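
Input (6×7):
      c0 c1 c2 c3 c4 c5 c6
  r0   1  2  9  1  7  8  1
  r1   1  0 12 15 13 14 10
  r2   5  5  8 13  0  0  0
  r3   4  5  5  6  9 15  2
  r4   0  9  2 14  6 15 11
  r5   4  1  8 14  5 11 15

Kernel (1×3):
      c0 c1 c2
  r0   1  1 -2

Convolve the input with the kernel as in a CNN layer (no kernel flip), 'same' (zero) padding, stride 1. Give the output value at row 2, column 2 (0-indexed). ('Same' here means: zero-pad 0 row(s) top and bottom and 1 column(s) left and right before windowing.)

-13

The receptive field on the zero-padded input at this output position is [5 8 13]. Elementwise product with the kernel and sum: 5·1 + 8·1 + 13·-2.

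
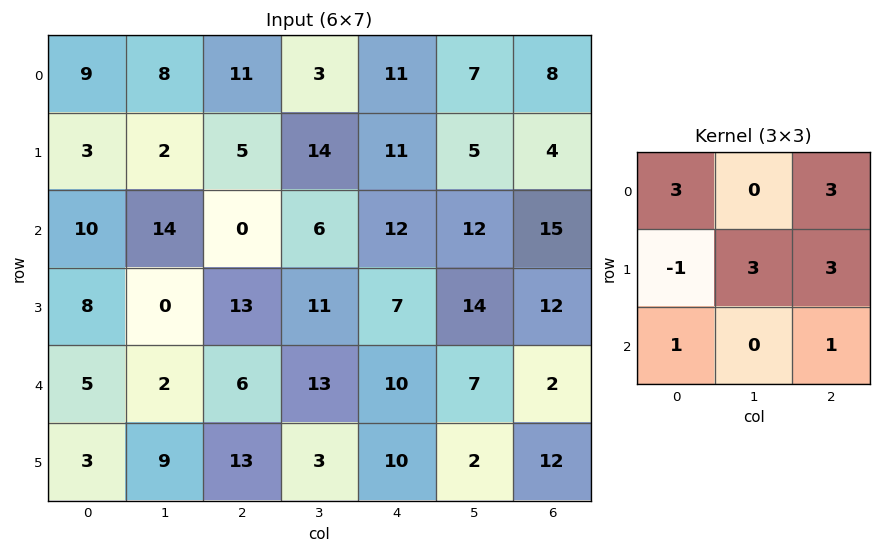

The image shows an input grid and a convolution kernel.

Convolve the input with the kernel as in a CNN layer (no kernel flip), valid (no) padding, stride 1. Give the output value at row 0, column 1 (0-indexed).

The receptive field on the input at this output position is [8 11 3 / 2 5 14 / 14 0 6]. Elementwise product with the kernel and sum: 8·3 + 3·3 + 2·-1 + 5·3 + 14·3 + 14·1 + 6·1.

108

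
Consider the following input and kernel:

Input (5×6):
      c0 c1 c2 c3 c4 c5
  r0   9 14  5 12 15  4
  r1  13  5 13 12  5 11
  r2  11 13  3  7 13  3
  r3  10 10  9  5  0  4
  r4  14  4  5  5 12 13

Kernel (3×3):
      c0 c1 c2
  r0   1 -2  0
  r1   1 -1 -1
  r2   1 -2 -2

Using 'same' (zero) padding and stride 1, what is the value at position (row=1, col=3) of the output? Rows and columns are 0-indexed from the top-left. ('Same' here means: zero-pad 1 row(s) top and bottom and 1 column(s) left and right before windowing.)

-60

The receptive field on the zero-padded input at this output position is [5 12 15 / 13 12 5 / 3 7 13]. Elementwise product with the kernel and sum: 5·1 + 12·-2 + 13·1 + 12·-1 + 5·-1 + 3·1 + 7·-2 + 13·-2.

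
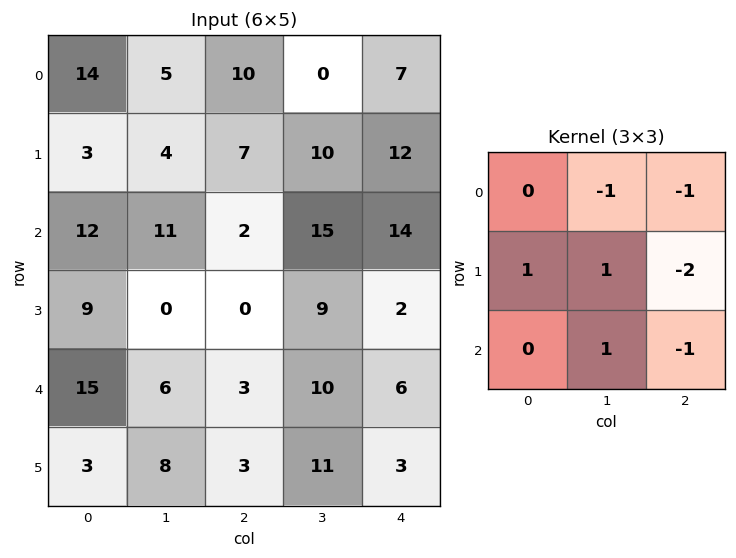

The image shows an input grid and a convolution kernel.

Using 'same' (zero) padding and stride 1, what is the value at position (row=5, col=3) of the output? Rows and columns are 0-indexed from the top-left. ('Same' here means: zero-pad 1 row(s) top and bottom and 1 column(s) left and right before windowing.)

The receptive field on the zero-padded input at this output position is [3 10 6 / 3 11 3 / 0 0 0]. Elementwise product with the kernel and sum: 10·-1 + 6·-1 + 3·1 + 11·1 + 3·-2 + 0·1 + 0·-1.

-8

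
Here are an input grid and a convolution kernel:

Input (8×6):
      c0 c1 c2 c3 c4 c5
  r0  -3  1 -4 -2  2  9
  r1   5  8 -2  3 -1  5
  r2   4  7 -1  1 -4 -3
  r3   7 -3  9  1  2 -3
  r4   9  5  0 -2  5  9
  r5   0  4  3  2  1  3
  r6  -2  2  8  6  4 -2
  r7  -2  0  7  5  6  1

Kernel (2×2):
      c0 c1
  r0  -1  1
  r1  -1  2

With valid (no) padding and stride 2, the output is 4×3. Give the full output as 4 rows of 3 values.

15 10 18
-10 -5 -7
4 -1 9
6 1 -10

Output[0,0]: The receptive field on the input at this output position is [-3 1 / 5 8]. Elementwise product with the kernel and sum: -3·-1 + 1·1 + 5·-1 + 8·2.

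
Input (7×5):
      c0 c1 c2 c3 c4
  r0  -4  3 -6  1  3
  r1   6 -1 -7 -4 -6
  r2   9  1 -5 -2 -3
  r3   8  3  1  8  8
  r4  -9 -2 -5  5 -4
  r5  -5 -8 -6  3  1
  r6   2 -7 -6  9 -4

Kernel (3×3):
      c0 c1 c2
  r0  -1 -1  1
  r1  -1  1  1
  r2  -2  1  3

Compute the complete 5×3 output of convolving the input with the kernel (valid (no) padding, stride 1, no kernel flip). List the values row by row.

Output[0,0]: The receptive field on the input at this output position is [-4 3 -6 / 6 -1 -7 / 9 1 -5]. Elementwise product with the kernel and sum: -4·-1 + 3·-1 + -6·1 + 6·-1 + -1·1 + -7·1 + 9·-2 + 1·1 + -5·3.

-51 -19 4
-35 15 35
-18 22 22
-24 25 23
-32 52 15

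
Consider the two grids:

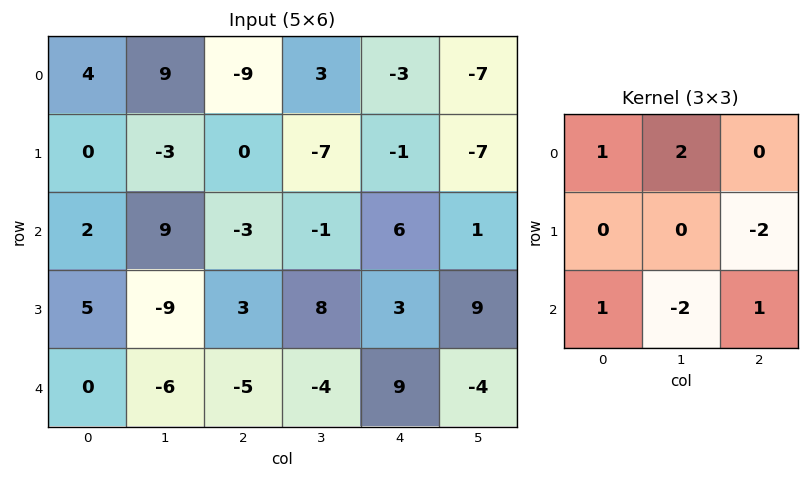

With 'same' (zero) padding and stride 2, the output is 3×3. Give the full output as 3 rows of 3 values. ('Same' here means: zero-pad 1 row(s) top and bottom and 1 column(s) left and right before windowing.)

-21 -16 2
-37 -8 0
22 5 22

Output[0,0]: The receptive field on the zero-padded input at this output position is [0 0 0 / 0 4 9 / 0 0 -3]. Elementwise product with the kernel and sum: 0·1 + 0·2 + 9·-2 + 0·1 + 0·-2 + -3·1.
Output[0,1]: The receptive field on the zero-padded input at this output position is [0 0 0 / 9 -9 3 / -3 0 -7]. Elementwise product with the kernel and sum: 0·1 + 0·2 + 3·-2 + -3·1 + 0·-2 + -7·1.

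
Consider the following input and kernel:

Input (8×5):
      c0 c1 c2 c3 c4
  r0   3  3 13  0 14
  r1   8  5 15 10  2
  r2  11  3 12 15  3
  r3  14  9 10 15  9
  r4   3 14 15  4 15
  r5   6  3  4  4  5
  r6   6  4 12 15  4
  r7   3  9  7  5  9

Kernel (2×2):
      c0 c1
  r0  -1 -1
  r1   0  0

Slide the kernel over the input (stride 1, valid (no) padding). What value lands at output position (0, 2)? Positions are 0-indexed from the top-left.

-13

The receptive field on the input at this output position is [13 0 / 15 10]. Elementwise product with the kernel and sum: 13·-1 + 0·-1.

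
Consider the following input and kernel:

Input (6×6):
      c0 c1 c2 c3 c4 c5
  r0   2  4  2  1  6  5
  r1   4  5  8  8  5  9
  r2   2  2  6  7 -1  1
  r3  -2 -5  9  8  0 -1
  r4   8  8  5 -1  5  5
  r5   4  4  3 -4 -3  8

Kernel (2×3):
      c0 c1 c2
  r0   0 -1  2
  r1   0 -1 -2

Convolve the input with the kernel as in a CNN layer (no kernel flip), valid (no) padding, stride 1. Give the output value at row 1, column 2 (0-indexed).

-3

The receptive field on the input at this output position is [8 8 5 / 6 7 -1]. Elementwise product with the kernel and sum: 8·-1 + 5·2 + 7·-1 + -1·-2.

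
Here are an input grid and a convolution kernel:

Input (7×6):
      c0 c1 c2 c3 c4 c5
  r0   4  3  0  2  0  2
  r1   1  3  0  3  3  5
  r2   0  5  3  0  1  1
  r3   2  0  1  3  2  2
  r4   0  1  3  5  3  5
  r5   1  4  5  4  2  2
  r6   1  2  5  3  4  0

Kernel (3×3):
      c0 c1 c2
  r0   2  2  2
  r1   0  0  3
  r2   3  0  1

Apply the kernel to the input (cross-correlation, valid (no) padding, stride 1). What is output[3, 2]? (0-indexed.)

The receptive field on the input at this output position is [1 3 2 / 3 5 3 / 5 4 2]. Elementwise product with the kernel and sum: 1·2 + 3·2 + 2·2 + 3·3 + 5·3 + 2·1.

38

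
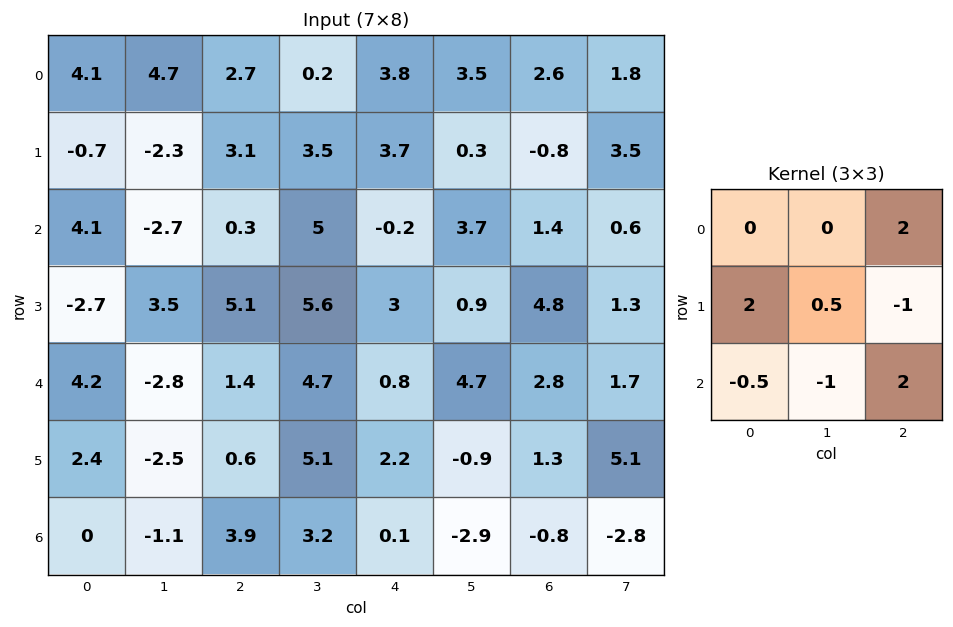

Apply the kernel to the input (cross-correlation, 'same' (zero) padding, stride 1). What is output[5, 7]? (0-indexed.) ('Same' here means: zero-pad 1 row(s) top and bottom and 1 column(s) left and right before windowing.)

The receptive field on the zero-padded input at this output position is [2.8 1.7 0 / 1.3 5.1 0 / -0.8 -2.8 0]. Elementwise product with the kernel and sum: 0·2 + 1.3·2 + 5.1·0.5 + 0·-1 + -0.8·-0.5 + -2.8·-1 + 0·2.

8.35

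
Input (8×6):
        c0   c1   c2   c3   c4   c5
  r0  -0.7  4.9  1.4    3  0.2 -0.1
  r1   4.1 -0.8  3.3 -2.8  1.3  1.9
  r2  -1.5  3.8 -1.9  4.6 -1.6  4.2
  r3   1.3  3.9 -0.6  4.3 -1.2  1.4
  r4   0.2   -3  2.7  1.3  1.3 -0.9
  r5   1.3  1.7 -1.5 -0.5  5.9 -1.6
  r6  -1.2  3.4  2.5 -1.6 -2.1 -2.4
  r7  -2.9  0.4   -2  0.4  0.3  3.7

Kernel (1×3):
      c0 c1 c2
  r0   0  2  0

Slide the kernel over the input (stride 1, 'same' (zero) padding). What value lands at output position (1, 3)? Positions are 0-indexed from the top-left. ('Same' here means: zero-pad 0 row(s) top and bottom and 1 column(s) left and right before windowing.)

The receptive field on the zero-padded input at this output position is [3.3 -2.8 1.3]. Elementwise product with the kernel and sum: -2.8·2.

-5.6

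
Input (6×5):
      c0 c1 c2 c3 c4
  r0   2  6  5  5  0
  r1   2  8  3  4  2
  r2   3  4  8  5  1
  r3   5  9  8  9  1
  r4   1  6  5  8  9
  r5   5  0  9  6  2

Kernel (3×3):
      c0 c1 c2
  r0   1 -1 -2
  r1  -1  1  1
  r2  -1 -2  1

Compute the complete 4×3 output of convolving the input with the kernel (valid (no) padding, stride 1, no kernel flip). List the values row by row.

-8 -25 -14
-18 -10 -32
-13 -14 -9
-6 -22 -10

Output[0,0]: The receptive field on the input at this output position is [2 6 5 / 2 8 3 / 3 4 8]. Elementwise product with the kernel and sum: 2·1 + 6·-1 + 5·-2 + 2·-1 + 8·1 + 3·1 + 3·-1 + 4·-2 + 8·1.
Output[0,1]: The receptive field on the input at this output position is [6 5 5 / 8 3 4 / 4 8 5]. Elementwise product with the kernel and sum: 6·1 + 5·-1 + 5·-2 + 8·-1 + 3·1 + 4·1 + 4·-1 + 8·-2 + 5·1.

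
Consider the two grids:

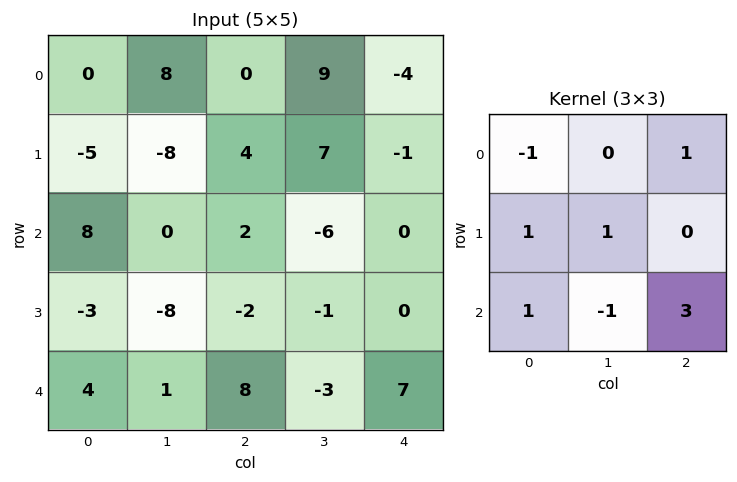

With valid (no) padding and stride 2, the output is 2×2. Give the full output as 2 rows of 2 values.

Output[0,0]: The receptive field on the input at this output position is [0 8 0 / -5 -8 4 / 8 0 2]. Elementwise product with the kernel and sum: 0·-1 + 0·1 + -5·1 + -8·1 + 8·1 + 0·-1 + 2·3.

1 15
10 27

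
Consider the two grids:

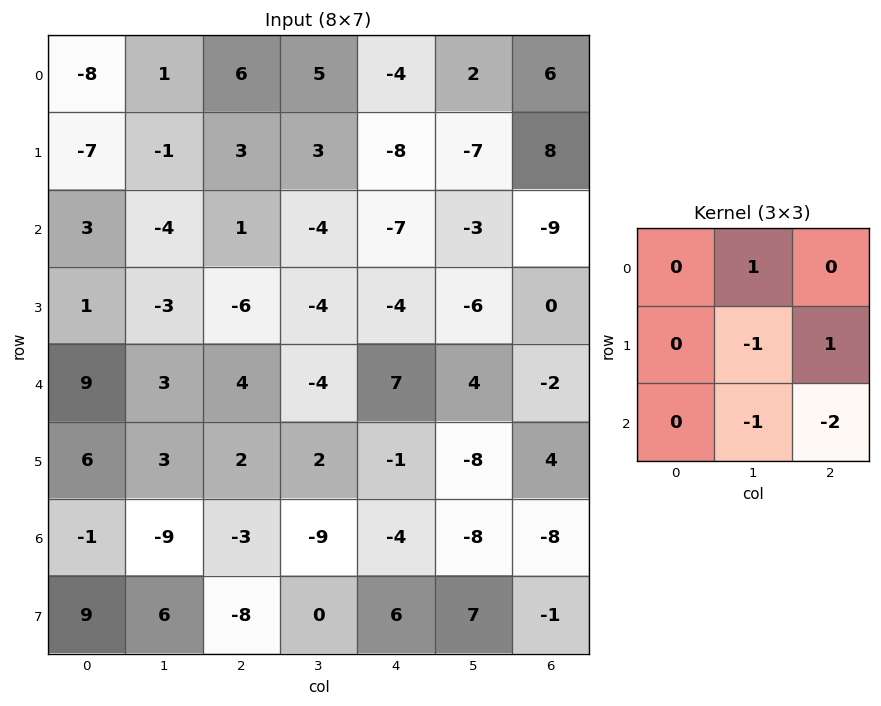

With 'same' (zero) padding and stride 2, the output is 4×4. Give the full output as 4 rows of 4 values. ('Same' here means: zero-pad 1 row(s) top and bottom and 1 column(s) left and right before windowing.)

18 -10 28 -14
-9 12 12 17
-17 -20 10 -2
-23 4 -25 13

Output[0,0]: The receptive field on the zero-padded input at this output position is [0 0 0 / 0 -8 1 / 0 -7 -1]. Elementwise product with the kernel and sum: 0·1 + -8·-1 + 1·1 + -7·-1 + -1·-2.
Output[0,1]: The receptive field on the zero-padded input at this output position is [0 0 0 / 1 6 5 / -1 3 3]. Elementwise product with the kernel and sum: 0·1 + 6·-1 + 5·1 + 3·-1 + 3·-2.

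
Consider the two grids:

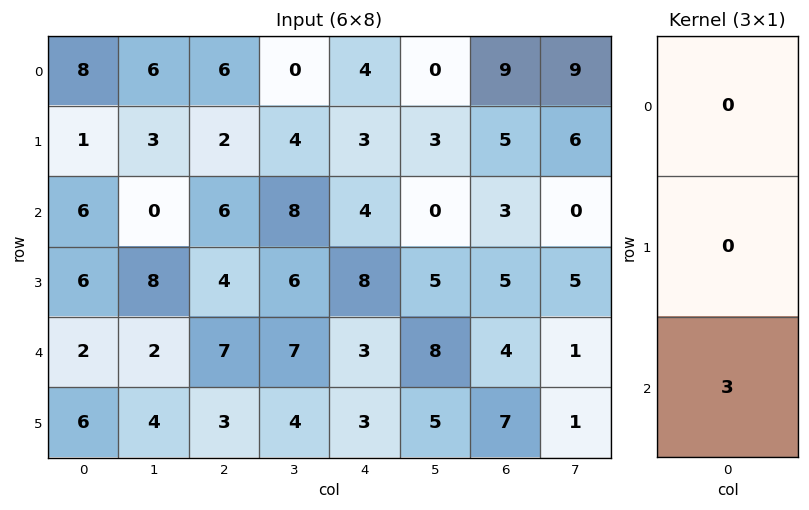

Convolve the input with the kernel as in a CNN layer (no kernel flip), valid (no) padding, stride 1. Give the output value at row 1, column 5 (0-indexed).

The receptive field on the input at this output position is [3 / 0 / 5]. Elementwise product with the kernel and sum: 5·3.

15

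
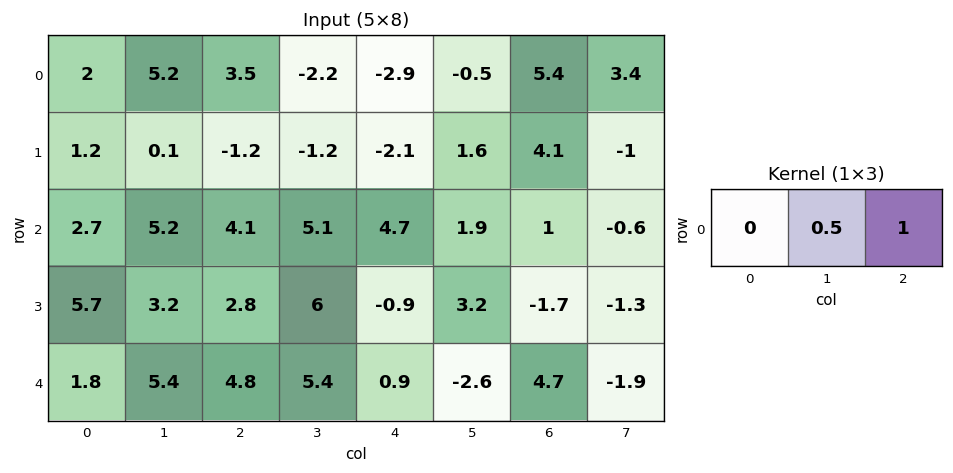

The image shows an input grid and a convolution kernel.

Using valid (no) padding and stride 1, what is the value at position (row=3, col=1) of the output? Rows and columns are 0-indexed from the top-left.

7.4

The receptive field on the input at this output position is [3.2 2.8 6]. Elementwise product with the kernel and sum: 2.8·0.5 + 6·1.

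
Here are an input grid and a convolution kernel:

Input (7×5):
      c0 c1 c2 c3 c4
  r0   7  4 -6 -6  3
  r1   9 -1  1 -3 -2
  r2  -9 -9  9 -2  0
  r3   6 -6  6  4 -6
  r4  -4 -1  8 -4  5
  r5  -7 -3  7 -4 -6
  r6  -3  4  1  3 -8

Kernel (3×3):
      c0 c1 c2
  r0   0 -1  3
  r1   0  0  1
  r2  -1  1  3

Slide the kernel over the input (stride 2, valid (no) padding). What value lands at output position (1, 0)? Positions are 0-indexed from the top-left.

69

The receptive field on the input at this output position is [-9 -9 9 / 6 -6 6 / -4 -1 8]. Elementwise product with the kernel and sum: -9·-1 + 9·3 + 6·1 + -4·-1 + -1·1 + 8·3.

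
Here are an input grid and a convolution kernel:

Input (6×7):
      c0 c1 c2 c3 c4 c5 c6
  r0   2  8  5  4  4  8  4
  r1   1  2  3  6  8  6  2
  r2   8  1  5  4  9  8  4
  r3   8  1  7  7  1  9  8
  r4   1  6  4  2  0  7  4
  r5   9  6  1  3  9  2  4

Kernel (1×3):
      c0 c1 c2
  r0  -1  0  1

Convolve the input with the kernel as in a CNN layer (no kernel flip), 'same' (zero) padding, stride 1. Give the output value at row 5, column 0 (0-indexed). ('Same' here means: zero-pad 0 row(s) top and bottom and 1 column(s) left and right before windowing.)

6

The receptive field on the zero-padded input at this output position is [0 9 6]. Elementwise product with the kernel and sum: 0·-1 + 6·1.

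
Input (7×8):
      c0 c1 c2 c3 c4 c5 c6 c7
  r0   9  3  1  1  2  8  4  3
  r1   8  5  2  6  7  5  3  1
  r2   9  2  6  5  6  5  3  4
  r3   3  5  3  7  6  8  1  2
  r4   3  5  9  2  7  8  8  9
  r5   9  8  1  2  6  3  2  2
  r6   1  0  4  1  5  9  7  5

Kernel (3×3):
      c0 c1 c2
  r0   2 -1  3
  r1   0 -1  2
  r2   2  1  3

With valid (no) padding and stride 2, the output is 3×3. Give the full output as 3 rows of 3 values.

55 50 35
73 71 56
36 71 71

Output[0,0]: The receptive field on the input at this output position is [9 3 1 / 8 5 2 / 9 2 6]. Elementwise product with the kernel and sum: 9·2 + 3·-1 + 1·3 + 5·-1 + 2·2 + 9·2 + 2·1 + 6·3.
Output[0,1]: The receptive field on the input at this output position is [1 1 2 / 2 6 7 / 6 5 6]. Elementwise product with the kernel and sum: 1·2 + 1·-1 + 2·3 + 6·-1 + 7·2 + 6·2 + 5·1 + 6·3.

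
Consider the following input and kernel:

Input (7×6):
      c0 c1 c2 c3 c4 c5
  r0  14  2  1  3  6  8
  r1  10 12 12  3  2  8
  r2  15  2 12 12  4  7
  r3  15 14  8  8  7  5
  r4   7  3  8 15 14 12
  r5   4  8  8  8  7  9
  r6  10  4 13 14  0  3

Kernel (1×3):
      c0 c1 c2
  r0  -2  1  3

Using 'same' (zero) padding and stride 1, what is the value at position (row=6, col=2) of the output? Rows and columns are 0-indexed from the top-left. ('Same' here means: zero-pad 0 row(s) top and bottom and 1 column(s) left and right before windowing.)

47

The receptive field on the zero-padded input at this output position is [4 13 14]. Elementwise product with the kernel and sum: 4·-2 + 13·1 + 14·3.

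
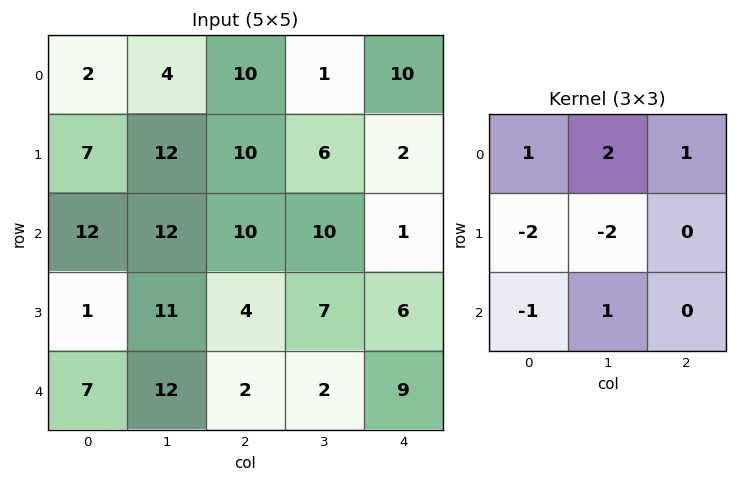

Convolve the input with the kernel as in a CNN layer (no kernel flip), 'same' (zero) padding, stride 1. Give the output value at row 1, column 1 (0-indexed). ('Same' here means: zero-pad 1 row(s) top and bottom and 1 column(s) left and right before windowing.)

-18

The receptive field on the zero-padded input at this output position is [2 4 10 / 7 12 10 / 12 12 10]. Elementwise product with the kernel and sum: 2·1 + 4·2 + 10·1 + 7·-2 + 12·-2 + 12·-1 + 12·1.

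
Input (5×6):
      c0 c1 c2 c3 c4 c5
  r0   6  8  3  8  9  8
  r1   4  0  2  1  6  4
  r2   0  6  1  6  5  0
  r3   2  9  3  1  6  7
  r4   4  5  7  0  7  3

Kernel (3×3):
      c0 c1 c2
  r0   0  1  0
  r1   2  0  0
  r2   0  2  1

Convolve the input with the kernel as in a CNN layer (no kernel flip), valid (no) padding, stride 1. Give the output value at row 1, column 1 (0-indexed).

21

The receptive field on the input at this output position is [0 2 1 / 6 1 6 / 9 3 1]. Elementwise product with the kernel and sum: 2·1 + 6·2 + 3·2 + 1·1.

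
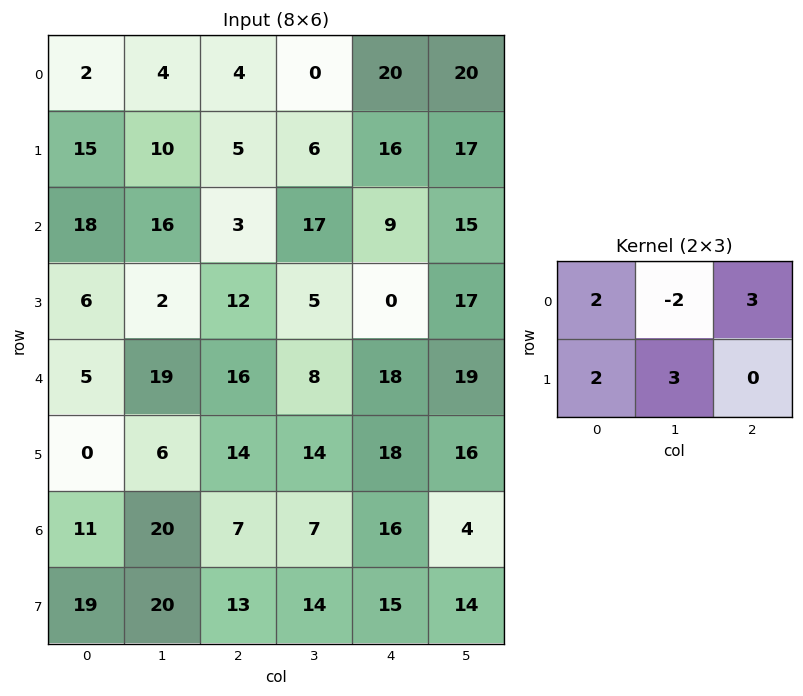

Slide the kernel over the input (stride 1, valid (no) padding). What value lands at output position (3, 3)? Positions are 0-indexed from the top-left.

131

The receptive field on the input at this output position is [5 0 17 / 8 18 19]. Elementwise product with the kernel and sum: 5·2 + 0·-2 + 17·3 + 8·2 + 18·3.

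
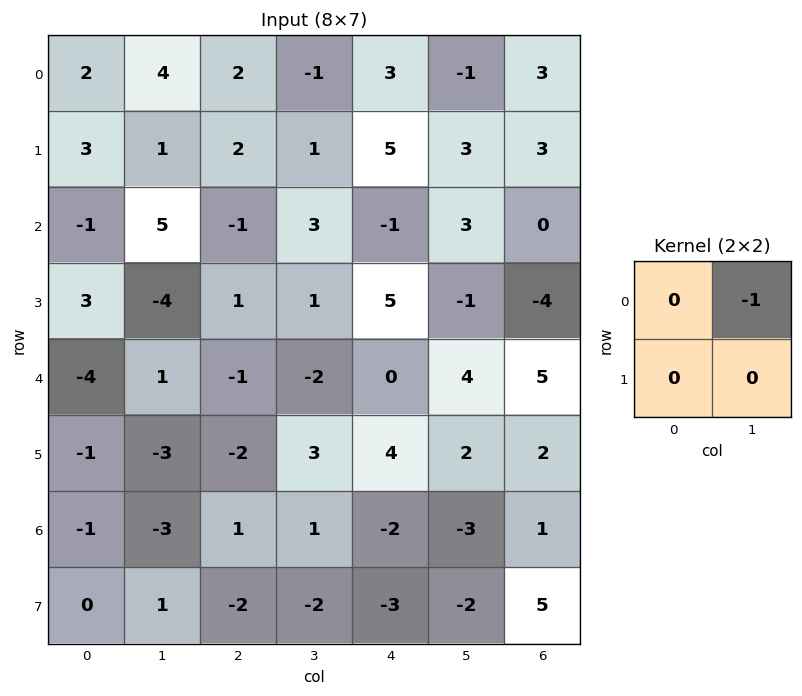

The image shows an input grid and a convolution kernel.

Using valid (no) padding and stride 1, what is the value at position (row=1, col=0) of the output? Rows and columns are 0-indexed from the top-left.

-1

The receptive field on the input at this output position is [3 1 / -1 5]. Elementwise product with the kernel and sum: 1·-1.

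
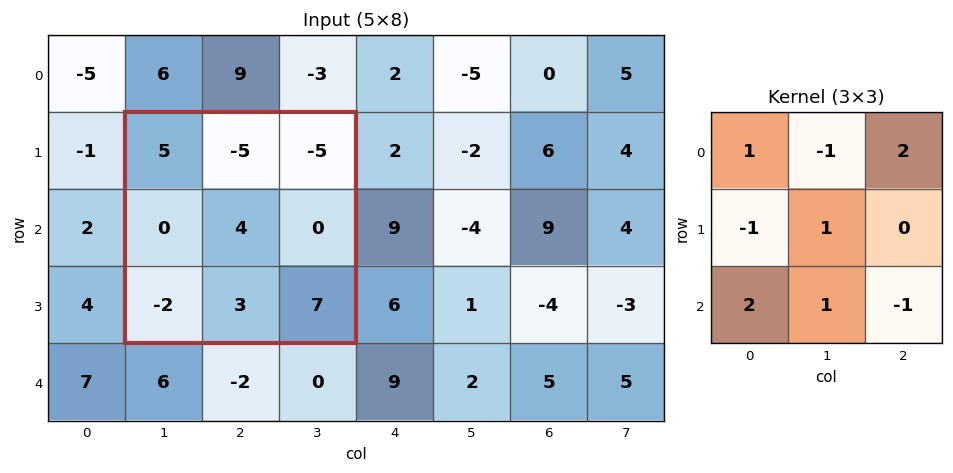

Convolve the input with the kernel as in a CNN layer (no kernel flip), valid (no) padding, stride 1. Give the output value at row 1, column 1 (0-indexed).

-4

The receptive field on the input at this output position is [5 -5 -5 / 0 4 0 / -2 3 7]. Elementwise product with the kernel and sum: 5·1 + -5·-1 + -5·2 + 0·-1 + 4·1 + -2·2 + 3·1 + 7·-1.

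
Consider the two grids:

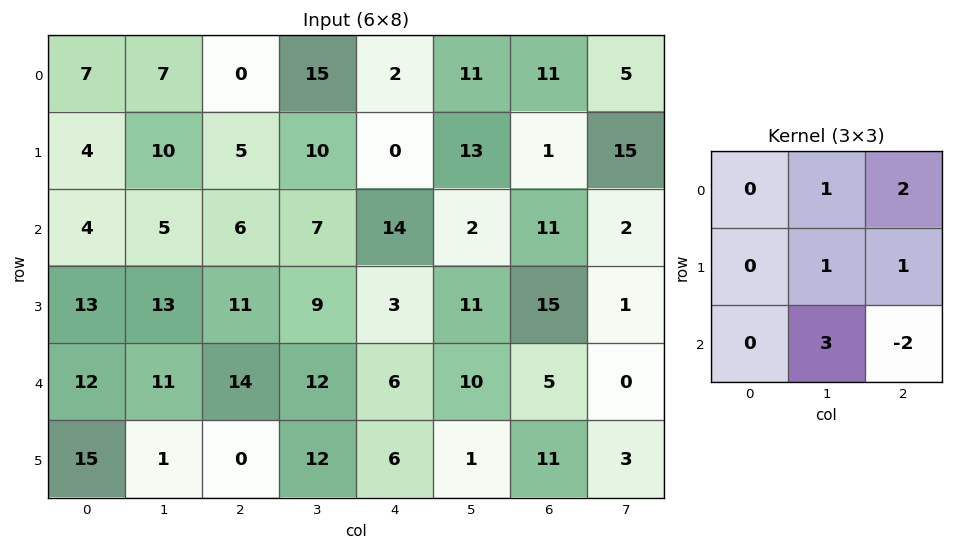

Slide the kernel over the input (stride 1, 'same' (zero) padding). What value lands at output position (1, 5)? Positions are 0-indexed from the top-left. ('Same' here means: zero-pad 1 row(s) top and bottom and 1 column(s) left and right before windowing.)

31

The receptive field on the zero-padded input at this output position is [2 11 11 / 0 13 1 / 14 2 11]. Elementwise product with the kernel and sum: 11·1 + 11·2 + 13·1 + 1·1 + 2·3 + 11·-2.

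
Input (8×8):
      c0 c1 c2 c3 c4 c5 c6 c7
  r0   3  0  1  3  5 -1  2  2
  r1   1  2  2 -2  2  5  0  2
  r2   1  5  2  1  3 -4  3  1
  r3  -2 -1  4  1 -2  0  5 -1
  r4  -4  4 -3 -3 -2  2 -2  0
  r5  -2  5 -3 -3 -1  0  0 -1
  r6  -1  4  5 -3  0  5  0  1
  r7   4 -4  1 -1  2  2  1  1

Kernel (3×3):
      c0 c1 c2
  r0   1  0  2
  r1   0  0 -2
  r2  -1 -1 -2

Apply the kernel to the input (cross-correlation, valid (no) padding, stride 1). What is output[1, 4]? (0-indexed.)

-12

The receptive field on the input at this output position is [2 5 0 / 3 -4 3 / -2 0 5]. Elementwise product with the kernel and sum: 2·1 + 0·2 + 3·-2 + -2·-1 + 0·-1 + 5·-2.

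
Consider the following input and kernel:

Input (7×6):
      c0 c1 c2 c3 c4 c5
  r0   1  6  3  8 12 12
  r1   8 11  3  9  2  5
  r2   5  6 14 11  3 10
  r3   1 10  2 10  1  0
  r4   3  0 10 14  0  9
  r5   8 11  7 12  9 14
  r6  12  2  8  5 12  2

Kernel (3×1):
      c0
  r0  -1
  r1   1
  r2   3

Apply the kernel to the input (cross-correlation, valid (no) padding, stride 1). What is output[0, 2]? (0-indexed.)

The receptive field on the input at this output position is [3 / 3 / 14]. Elementwise product with the kernel and sum: 3·-1 + 3·1 + 14·3.

42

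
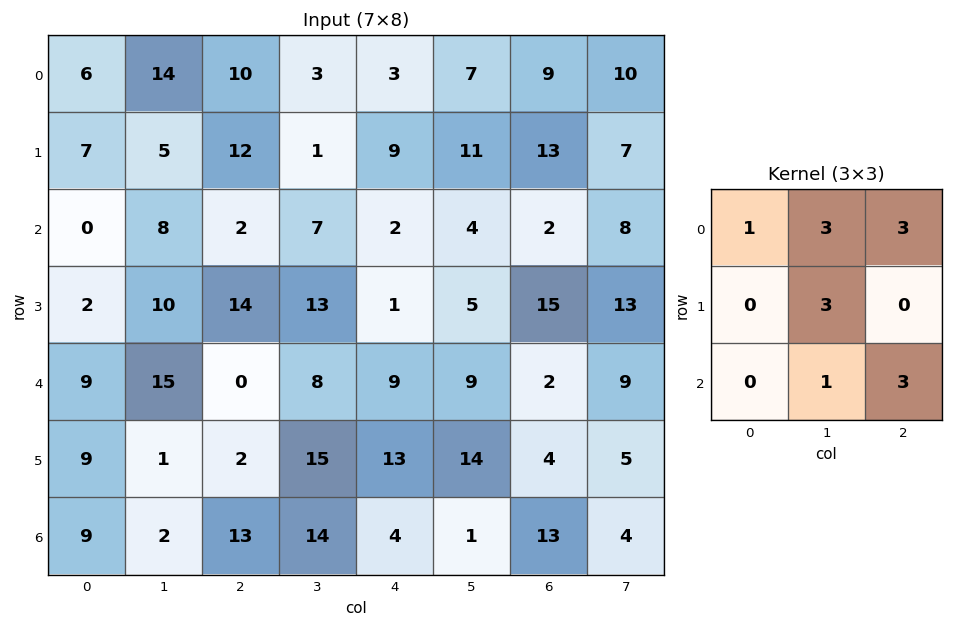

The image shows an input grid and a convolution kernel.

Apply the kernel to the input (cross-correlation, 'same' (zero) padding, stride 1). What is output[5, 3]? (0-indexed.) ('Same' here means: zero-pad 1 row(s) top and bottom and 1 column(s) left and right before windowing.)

The receptive field on the zero-padded input at this output position is [0 8 9 / 2 15 13 / 13 14 4]. Elementwise product with the kernel and sum: 0·1 + 8·3 + 9·3 + 15·3 + 14·1 + 4·3.

122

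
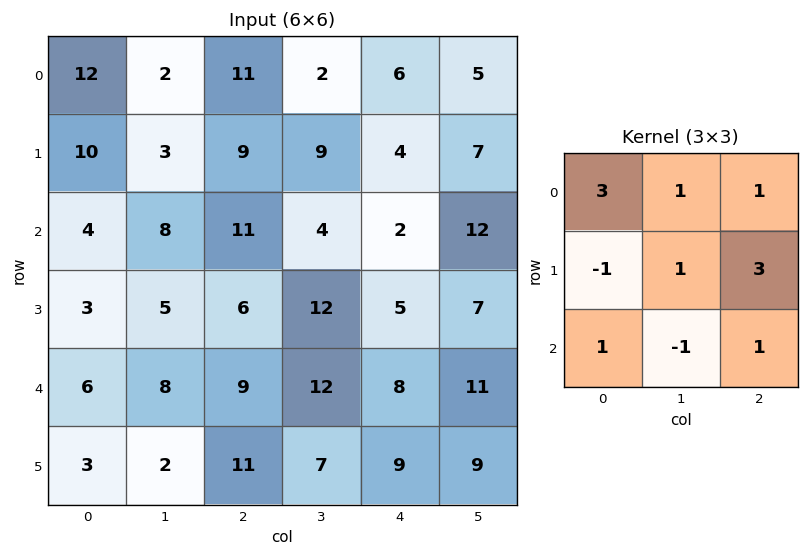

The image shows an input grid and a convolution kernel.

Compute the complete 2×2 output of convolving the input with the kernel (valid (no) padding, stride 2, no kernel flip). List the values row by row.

76 62
58 65

Output[0,0]: The receptive field on the input at this output position is [12 2 11 / 10 3 9 / 4 8 11]. Elementwise product with the kernel and sum: 12·3 + 2·1 + 11·1 + 10·-1 + 3·1 + 9·3 + 4·1 + 8·-1 + 11·1.
Output[0,1]: The receptive field on the input at this output position is [11 2 6 / 9 9 4 / 11 4 2]. Elementwise product with the kernel and sum: 11·3 + 2·1 + 6·1 + 9·-1 + 9·1 + 4·3 + 11·1 + 4·-1 + 2·1.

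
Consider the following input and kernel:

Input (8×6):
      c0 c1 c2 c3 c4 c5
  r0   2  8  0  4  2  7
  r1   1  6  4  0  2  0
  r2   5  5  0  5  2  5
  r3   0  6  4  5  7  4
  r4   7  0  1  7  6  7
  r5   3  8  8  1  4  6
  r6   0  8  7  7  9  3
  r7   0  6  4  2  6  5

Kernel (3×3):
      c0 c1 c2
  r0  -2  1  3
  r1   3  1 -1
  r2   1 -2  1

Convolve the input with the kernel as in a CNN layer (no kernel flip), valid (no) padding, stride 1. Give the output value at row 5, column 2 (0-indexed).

22

The receptive field on the input at this output position is [8 1 4 / 7 7 9 / 4 2 6]. Elementwise product with the kernel and sum: 8·-2 + 1·1 + 4·3 + 7·3 + 7·1 + 9·-1 + 4·1 + 2·-2 + 6·1.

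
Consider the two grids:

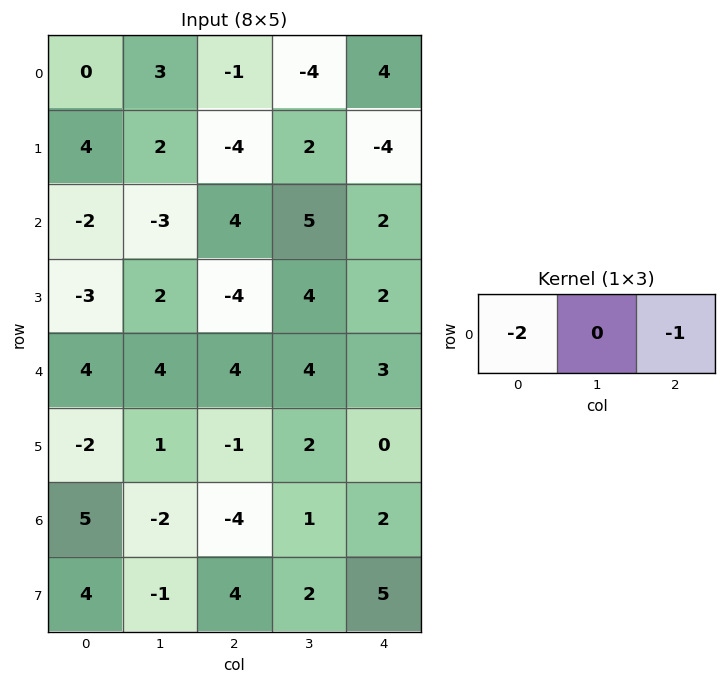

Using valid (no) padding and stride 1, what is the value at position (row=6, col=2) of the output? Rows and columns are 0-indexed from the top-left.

The receptive field on the input at this output position is [-4 1 2]. Elementwise product with the kernel and sum: -4·-2 + 2·-1.

6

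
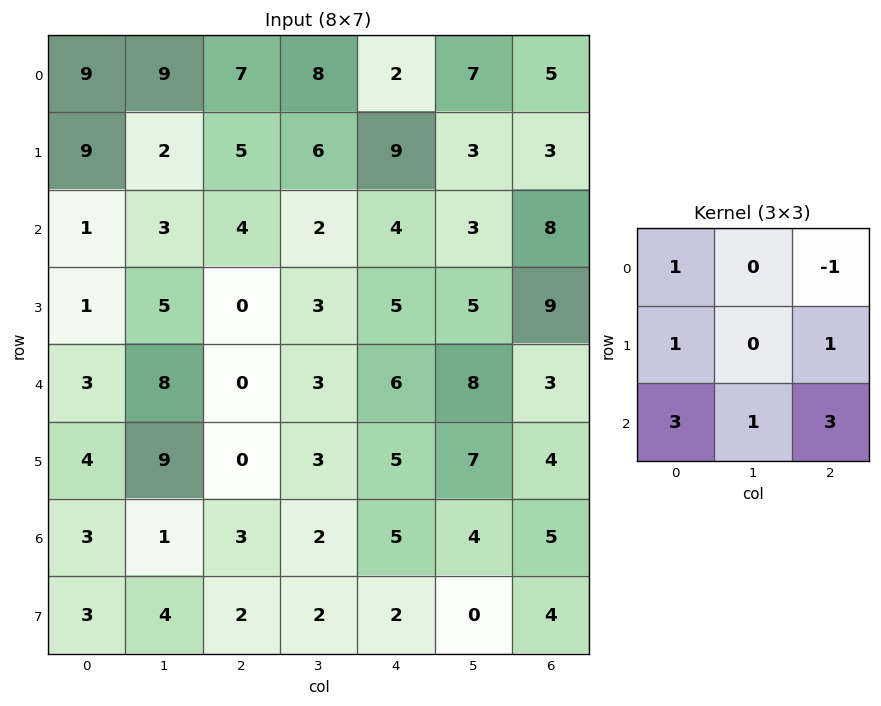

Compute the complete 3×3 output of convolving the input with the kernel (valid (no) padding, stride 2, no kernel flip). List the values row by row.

Output[0,0]: The receptive field on the input at this output position is [9 9 7 / 9 2 5 / 1 3 4]. Elementwise product with the kernel and sum: 9·1 + 7·-1 + 9·1 + 5·1 + 1·3 + 3·1 + 4·3.
Output[0,1]: The receptive field on the input at this output position is [7 8 2 / 5 6 9 / 4 2 4]. Elementwise product with the kernel and sum: 7·1 + 2·-1 + 5·1 + 9·1 + 4·3 + 2·1 + 4·3.

34 45 48
15 26 45
26 25 46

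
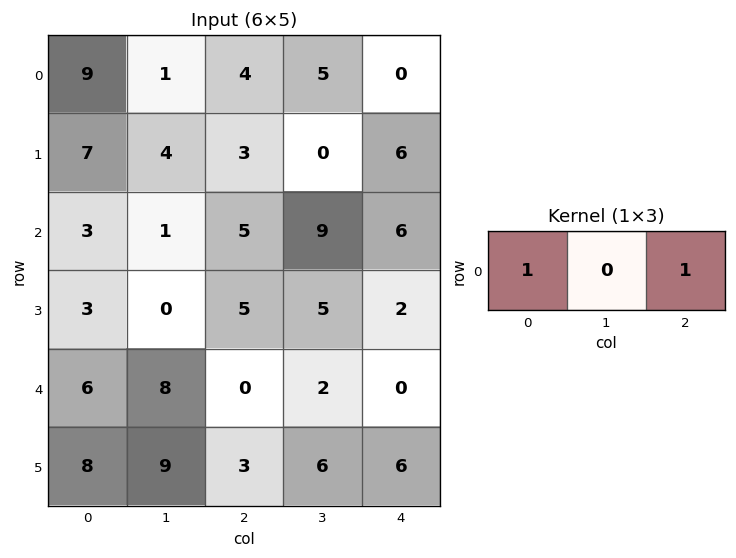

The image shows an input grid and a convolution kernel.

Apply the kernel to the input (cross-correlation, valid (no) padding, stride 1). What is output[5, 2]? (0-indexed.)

9

The receptive field on the input at this output position is [3 6 6]. Elementwise product with the kernel and sum: 3·1 + 6·1.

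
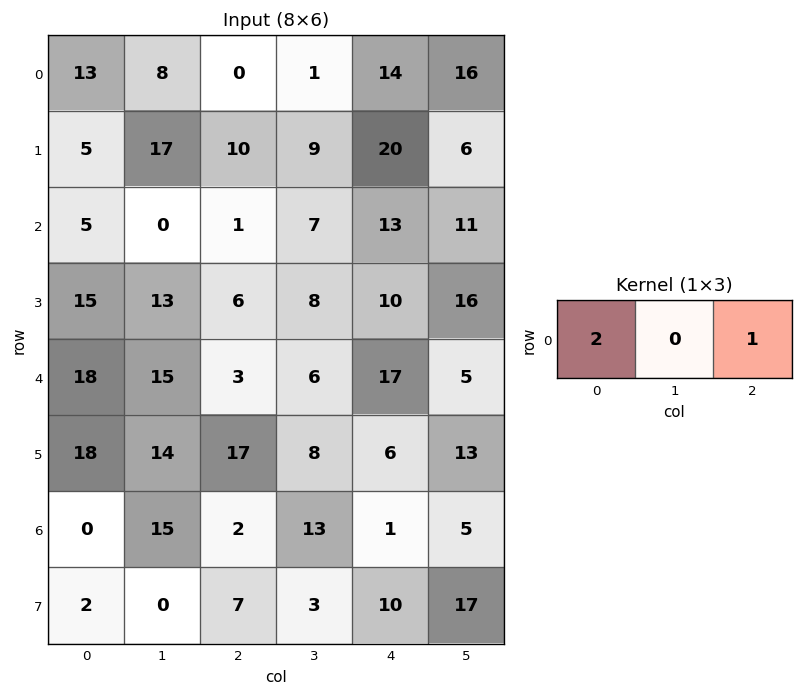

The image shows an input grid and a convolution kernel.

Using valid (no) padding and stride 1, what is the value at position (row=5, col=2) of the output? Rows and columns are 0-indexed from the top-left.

The receptive field on the input at this output position is [17 8 6]. Elementwise product with the kernel and sum: 17·2 + 6·1.

40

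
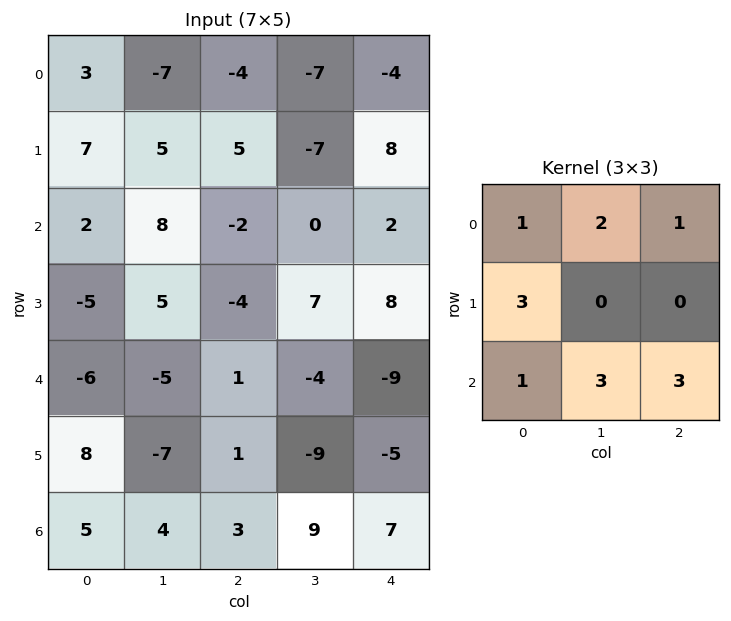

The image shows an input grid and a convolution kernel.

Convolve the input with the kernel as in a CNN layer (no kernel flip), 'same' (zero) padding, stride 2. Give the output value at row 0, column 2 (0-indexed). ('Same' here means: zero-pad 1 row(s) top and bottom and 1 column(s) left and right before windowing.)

The receptive field on the zero-padded input at this output position is [0 0 0 / -7 -4 0 / -7 8 0]. Elementwise product with the kernel and sum: 0·1 + 0·2 + 0·1 + -7·3 + -7·1 + 8·3 + 0·3.

-4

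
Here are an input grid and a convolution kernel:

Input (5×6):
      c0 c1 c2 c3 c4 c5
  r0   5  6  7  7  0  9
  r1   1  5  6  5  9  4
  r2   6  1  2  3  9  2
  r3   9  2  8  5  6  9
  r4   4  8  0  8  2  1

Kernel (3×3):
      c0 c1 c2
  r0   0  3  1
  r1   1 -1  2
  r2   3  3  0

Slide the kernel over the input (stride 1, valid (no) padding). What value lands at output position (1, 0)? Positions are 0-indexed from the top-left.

The receptive field on the input at this output position is [1 5 6 / 6 1 2 / 9 2 8]. Elementwise product with the kernel and sum: 5·3 + 6·1 + 6·1 + 1·-1 + 2·2 + 9·3 + 2·3.

63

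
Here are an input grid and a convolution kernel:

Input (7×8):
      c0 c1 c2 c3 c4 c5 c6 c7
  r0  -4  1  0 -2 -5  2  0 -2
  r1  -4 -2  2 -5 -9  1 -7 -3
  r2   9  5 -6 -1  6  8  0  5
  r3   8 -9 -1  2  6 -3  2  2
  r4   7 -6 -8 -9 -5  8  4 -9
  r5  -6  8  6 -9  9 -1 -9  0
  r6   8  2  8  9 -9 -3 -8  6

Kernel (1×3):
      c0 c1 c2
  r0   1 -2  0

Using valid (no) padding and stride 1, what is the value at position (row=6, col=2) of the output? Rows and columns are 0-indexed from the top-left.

The receptive field on the input at this output position is [8 9 -9]. Elementwise product with the kernel and sum: 8·1 + 9·-2.

-10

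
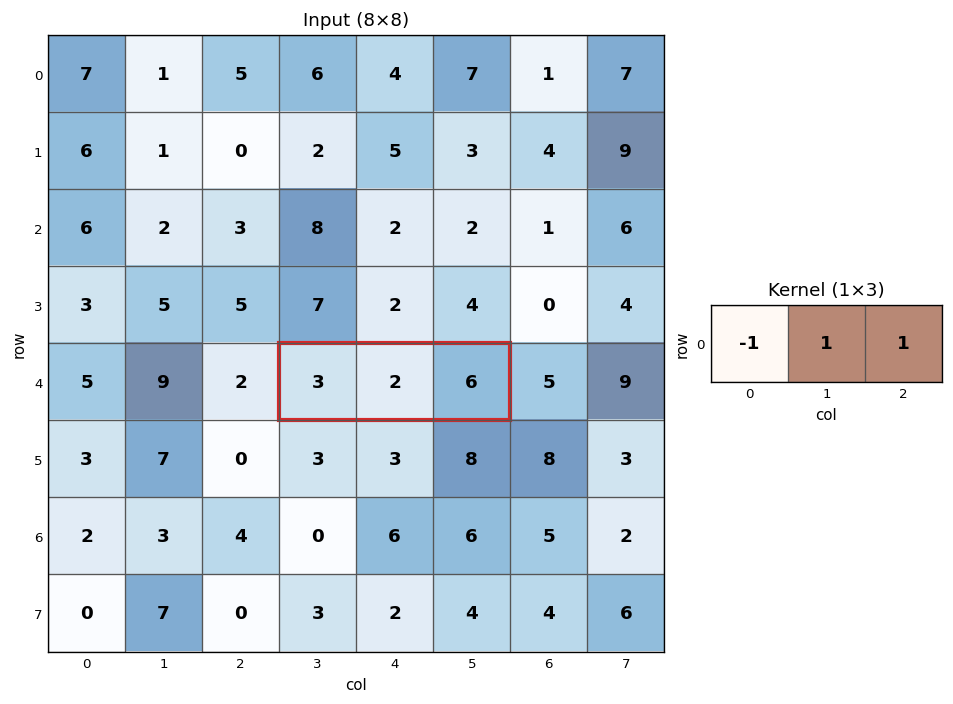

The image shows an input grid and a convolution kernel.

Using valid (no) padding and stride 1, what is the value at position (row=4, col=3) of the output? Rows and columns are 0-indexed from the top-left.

The receptive field on the input at this output position is [3 2 6]. Elementwise product with the kernel and sum: 3·-1 + 2·1 + 6·1.

5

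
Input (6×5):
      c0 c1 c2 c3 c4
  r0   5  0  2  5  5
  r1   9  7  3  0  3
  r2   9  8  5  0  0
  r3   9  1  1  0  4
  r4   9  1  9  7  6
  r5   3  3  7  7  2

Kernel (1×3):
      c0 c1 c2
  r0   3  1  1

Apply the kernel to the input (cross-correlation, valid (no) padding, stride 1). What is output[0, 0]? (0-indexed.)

17

The receptive field on the input at this output position is [5 0 2]. Elementwise product with the kernel and sum: 5·3 + 0·1 + 2·1.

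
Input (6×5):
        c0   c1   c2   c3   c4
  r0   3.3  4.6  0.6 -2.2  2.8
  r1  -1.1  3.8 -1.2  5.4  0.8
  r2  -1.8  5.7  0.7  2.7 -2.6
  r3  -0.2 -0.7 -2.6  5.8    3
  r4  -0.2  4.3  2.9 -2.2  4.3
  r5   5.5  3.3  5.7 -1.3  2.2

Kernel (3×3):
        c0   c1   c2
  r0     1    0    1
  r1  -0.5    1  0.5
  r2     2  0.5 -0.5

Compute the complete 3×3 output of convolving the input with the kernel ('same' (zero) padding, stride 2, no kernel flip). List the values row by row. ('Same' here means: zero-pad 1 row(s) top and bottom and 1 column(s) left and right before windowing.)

3.15 1.5 15.1
5.1 2.8 14.55
2.35 14.85 9.7

Output[0,0]: The receptive field on the zero-padded input at this output position is [0 0 0 / 0 3.3 4.6 / 0 -1.1 3.8]. Elementwise product with the kernel and sum: 0·1 + 0·1 + 0·-0.5 + 3.3·1 + 4.6·0.5 + 0·2 + -1.1·0.5 + 3.8·-0.5.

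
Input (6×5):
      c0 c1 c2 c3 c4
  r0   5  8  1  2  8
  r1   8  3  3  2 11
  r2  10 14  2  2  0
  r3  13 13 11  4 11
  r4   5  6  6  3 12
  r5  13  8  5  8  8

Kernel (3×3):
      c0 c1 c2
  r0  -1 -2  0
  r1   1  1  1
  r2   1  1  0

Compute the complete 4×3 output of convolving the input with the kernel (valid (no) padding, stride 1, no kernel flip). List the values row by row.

17 14 15
38 33 12
10 22 29
-1 -7 15

Output[0,0]: The receptive field on the input at this output position is [5 8 1 / 8 3 3 / 10 14 2]. Elementwise product with the kernel and sum: 5·-1 + 8·-2 + 8·1 + 3·1 + 3·1 + 10·1 + 14·1.
Output[0,1]: The receptive field on the input at this output position is [8 1 2 / 3 3 2 / 14 2 2]. Elementwise product with the kernel and sum: 8·-1 + 1·-2 + 3·1 + 3·1 + 2·1 + 14·1 + 2·1.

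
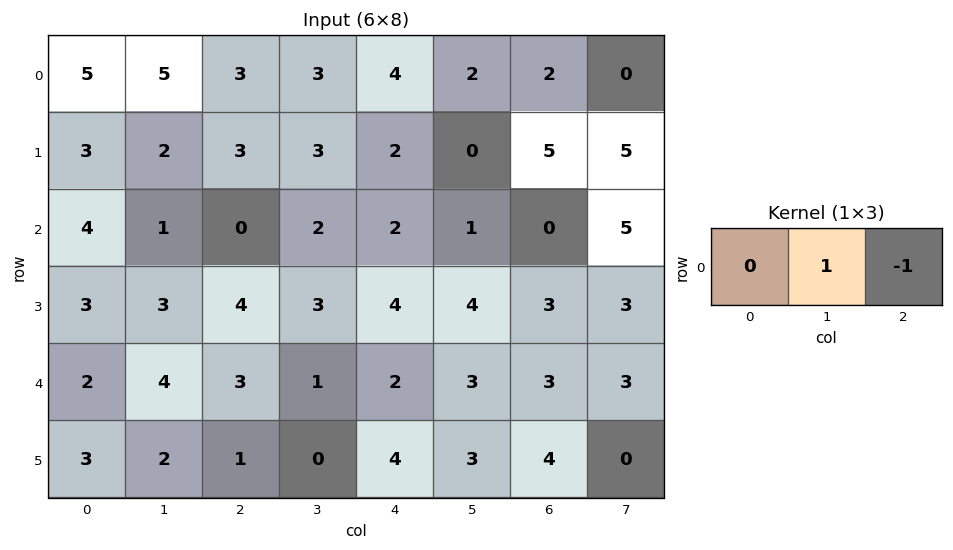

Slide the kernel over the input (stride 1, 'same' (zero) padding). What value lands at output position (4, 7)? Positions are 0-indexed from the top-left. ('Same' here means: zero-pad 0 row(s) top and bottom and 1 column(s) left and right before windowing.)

The receptive field on the zero-padded input at this output position is [3 3 0]. Elementwise product with the kernel and sum: 3·1 + 0·-1.

3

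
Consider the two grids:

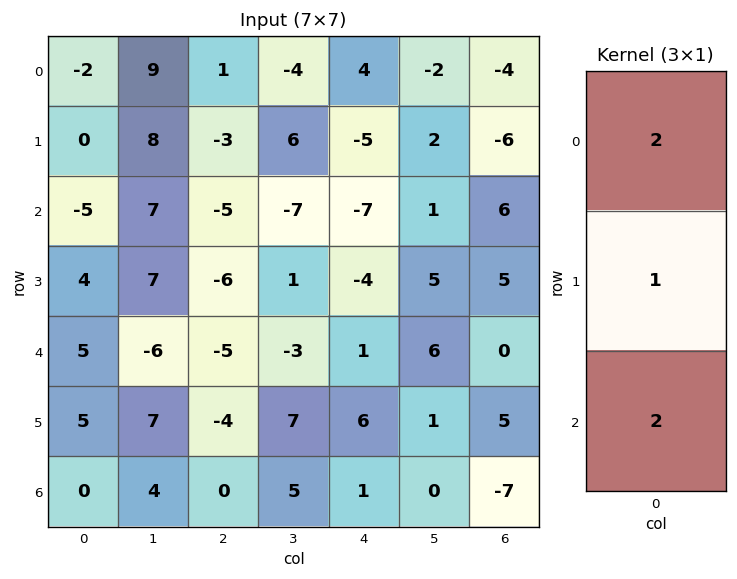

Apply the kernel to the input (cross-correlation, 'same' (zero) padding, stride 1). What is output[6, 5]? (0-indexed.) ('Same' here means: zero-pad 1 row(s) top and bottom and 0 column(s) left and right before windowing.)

The receptive field on the zero-padded input at this output position is [1 / 0 / 0]. Elementwise product with the kernel and sum: 1·2 + 0·1 + 0·2.

2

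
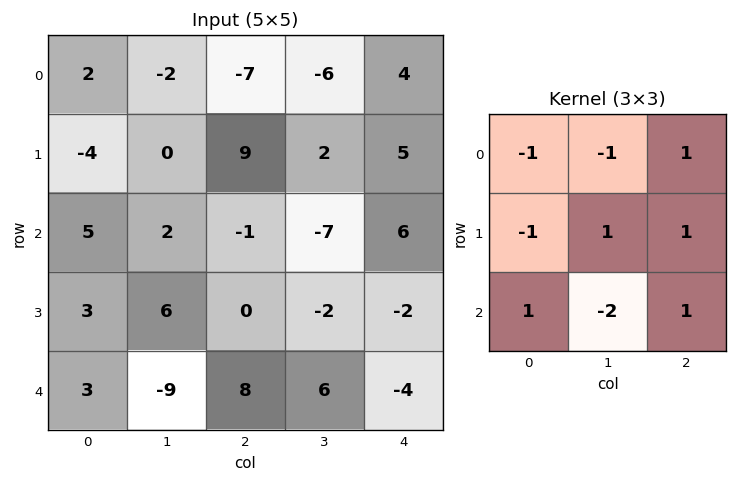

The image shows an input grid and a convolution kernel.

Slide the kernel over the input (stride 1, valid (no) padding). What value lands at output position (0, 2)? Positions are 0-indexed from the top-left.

The receptive field on the input at this output position is [-7 -6 4 / 9 2 5 / -1 -7 6]. Elementwise product with the kernel and sum: -7·-1 + -6·-1 + 4·1 + 9·-1 + 2·1 + 5·1 + -1·1 + -7·-2 + 6·1.

34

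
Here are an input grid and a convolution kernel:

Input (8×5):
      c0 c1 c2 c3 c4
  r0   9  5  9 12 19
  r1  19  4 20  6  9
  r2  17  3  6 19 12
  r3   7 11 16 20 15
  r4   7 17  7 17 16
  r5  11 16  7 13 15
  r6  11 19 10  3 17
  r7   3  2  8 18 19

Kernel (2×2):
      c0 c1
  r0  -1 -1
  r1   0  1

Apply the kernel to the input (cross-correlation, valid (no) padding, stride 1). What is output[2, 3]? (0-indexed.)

-16

The receptive field on the input at this output position is [19 12 / 20 15]. Elementwise product with the kernel and sum: 19·-1 + 12·-1 + 15·1.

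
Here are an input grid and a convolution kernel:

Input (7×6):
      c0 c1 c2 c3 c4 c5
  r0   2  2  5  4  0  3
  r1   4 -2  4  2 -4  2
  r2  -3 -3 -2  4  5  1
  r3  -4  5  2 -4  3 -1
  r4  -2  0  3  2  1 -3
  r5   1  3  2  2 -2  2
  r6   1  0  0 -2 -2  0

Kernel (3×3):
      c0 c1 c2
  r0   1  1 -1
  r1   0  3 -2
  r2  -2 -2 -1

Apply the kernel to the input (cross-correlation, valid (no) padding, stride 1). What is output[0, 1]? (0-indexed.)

The receptive field on the input at this output position is [2 5 4 / -2 4 2 / -3 -2 4]. Elementwise product with the kernel and sum: 2·1 + 5·1 + 4·-1 + 4·3 + 2·-2 + -3·-2 + -2·-2 + 4·-1.

17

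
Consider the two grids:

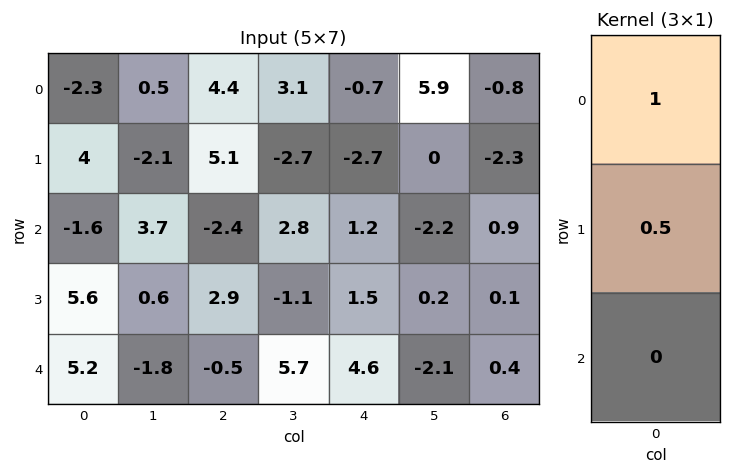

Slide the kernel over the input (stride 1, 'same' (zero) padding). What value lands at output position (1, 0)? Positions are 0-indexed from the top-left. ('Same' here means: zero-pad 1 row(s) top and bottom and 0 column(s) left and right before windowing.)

-0.3

The receptive field on the zero-padded input at this output position is [-2.3 / 4 / -1.6]. Elementwise product with the kernel and sum: -2.3·1 + 4·0.5.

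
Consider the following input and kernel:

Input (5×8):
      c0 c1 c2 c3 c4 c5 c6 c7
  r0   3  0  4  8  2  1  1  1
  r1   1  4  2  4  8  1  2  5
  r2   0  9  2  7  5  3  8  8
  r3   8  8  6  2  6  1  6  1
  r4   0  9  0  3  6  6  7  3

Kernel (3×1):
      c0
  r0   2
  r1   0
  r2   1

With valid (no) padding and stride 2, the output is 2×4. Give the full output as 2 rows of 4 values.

Output[0,0]: The receptive field on the input at this output position is [3 / 1 / 0]. Elementwise product with the kernel and sum: 3·2 + 0·1.

6 10 9 10
0 4 16 23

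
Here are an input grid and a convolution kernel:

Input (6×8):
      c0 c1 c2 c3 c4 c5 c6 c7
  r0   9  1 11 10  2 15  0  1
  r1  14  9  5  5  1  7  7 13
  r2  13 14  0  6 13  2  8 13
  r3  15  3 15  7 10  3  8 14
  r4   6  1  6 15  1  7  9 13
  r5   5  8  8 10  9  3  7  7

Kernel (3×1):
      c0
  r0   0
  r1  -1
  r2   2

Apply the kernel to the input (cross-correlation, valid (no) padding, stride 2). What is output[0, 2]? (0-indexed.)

The receptive field on the input at this output position is [2 / 1 / 13]. Elementwise product with the kernel and sum: 1·-1 + 13·2.

25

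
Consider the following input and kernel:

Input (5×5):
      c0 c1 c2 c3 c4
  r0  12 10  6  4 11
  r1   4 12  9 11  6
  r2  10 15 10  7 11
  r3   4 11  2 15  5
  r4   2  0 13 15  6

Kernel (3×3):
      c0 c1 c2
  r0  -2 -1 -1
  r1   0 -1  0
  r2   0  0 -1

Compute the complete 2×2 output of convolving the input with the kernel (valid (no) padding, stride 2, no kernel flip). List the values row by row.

Output[0,0]: The receptive field on the input at this output position is [12 10 6 / 4 12 9 / 10 15 10]. Elementwise product with the kernel and sum: 12·-2 + 10·-1 + 6·-1 + 12·-1 + 10·-1.
Output[0,1]: The receptive field on the input at this output position is [6 4 11 / 9 11 6 / 10 7 11]. Elementwise product with the kernel and sum: 6·-2 + 4·-1 + 11·-1 + 11·-1 + 11·-1.

-62 -49
-69 -59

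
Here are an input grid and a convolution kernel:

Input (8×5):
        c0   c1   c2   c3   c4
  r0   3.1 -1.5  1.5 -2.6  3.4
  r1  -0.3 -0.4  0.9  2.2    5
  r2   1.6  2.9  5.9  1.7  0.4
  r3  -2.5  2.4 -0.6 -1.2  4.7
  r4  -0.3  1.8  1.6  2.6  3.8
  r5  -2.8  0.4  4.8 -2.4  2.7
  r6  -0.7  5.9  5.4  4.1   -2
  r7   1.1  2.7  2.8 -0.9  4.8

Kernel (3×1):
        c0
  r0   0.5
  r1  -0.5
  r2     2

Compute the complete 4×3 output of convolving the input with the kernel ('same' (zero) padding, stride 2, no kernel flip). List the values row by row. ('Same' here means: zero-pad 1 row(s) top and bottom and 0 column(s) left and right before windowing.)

-2.15 1.05 8.3
-5.95 -3.7 11.7
-6.7 8.5 5.85
1.15 5.3 11.95

Output[0,0]: The receptive field on the zero-padded input at this output position is [0 / 3.1 / -0.3]. Elementwise product with the kernel and sum: 0·0.5 + 3.1·-0.5 + -0.3·2.
Output[0,1]: The receptive field on the zero-padded input at this output position is [0 / 1.5 / 0.9]. Elementwise product with the kernel and sum: 0·0.5 + 1.5·-0.5 + 0.9·2.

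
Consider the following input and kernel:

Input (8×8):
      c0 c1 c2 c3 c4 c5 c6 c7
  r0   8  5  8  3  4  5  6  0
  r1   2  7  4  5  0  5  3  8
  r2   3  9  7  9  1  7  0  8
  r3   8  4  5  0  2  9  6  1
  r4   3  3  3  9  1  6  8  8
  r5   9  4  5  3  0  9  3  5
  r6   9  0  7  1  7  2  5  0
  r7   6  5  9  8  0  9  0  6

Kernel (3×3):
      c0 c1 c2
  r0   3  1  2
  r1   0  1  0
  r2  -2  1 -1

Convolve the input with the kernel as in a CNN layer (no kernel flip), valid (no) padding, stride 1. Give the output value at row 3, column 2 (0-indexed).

The receptive field on the input at this output position is [5 0 2 / 3 9 1 / 5 3 0]. Elementwise product with the kernel and sum: 5·3 + 0·1 + 2·2 + 9·1 + 5·-2 + 3·1 + 0·-1.

21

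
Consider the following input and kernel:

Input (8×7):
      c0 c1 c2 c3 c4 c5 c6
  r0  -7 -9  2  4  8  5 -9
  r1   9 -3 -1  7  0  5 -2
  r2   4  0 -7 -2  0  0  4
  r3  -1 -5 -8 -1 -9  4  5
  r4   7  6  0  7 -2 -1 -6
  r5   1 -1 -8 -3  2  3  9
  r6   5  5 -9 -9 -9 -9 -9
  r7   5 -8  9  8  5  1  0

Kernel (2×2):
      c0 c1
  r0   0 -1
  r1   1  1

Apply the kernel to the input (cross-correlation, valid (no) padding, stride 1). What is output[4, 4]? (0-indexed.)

6

The receptive field on the input at this output position is [-2 -1 / 2 3]. Elementwise product with the kernel and sum: -1·-1 + 2·1 + 3·1.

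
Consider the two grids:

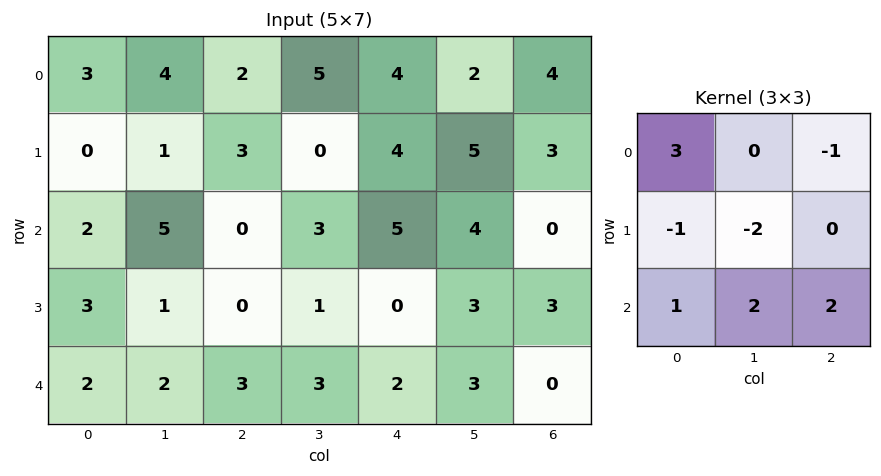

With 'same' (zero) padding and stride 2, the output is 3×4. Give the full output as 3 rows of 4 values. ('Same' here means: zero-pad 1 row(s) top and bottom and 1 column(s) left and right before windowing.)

Output[0,0]: The receptive field on the zero-padded input at this output position is [0 0 0 / 0 3 4 / 0 0 1]. Elementwise product with the kernel and sum: 0·3 + 0·-1 + 0·-1 + 3·-2 + 0·1 + 0·2 + 1·2.

-4 -1 5 1
3 1 -11 20
-5 -6 -7 6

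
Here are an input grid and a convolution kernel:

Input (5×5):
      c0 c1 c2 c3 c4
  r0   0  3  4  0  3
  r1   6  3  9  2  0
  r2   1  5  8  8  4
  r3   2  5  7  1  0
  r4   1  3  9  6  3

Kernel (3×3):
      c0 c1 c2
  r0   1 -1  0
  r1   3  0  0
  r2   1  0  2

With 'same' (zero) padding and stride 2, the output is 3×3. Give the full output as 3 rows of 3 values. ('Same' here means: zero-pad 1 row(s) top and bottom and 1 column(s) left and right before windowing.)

6 16 2
4 16 27
-2 7 19

Output[0,0]: The receptive field on the zero-padded input at this output position is [0 0 0 / 0 0 3 / 0 6 3]. Elementwise product with the kernel and sum: 0·1 + 0·-1 + 0·3 + 0·1 + 3·2.
Output[0,1]: The receptive field on the zero-padded input at this output position is [0 0 0 / 3 4 0 / 3 9 2]. Elementwise product with the kernel and sum: 0·1 + 0·-1 + 3·3 + 3·1 + 2·2.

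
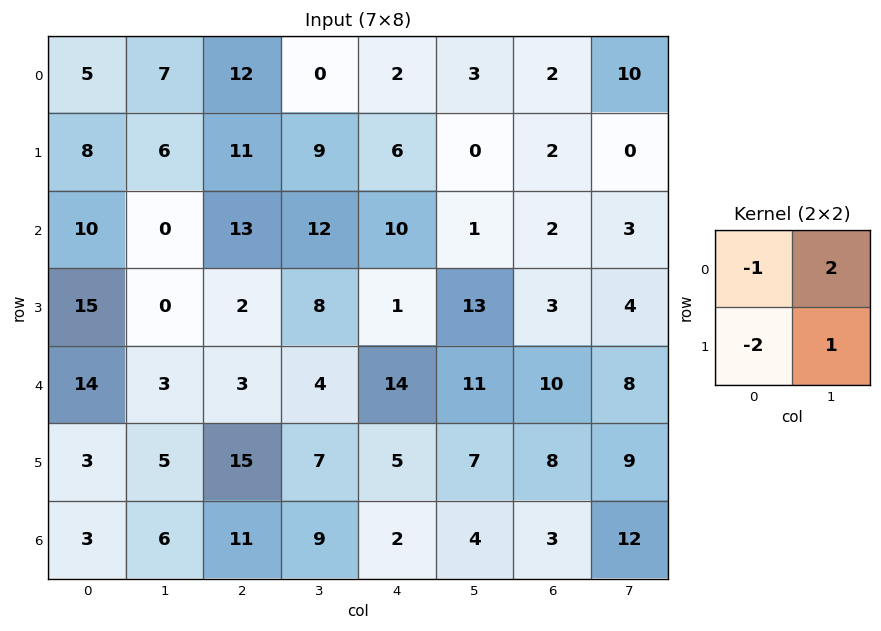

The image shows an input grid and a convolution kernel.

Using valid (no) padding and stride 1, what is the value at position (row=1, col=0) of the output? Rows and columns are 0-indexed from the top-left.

-16

The receptive field on the input at this output position is [8 6 / 10 0]. Elementwise product with the kernel and sum: 8·-1 + 6·2 + 10·-2 + 0·1.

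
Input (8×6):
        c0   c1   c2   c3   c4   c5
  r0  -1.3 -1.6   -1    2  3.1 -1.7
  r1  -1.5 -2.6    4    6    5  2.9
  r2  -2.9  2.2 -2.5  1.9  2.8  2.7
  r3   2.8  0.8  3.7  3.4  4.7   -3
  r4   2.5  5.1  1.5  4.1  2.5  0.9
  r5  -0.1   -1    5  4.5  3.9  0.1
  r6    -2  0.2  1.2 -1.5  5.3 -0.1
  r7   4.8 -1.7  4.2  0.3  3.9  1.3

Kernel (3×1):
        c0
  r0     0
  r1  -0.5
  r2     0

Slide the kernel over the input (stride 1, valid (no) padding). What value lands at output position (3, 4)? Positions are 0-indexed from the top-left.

-1.25

The receptive field on the input at this output position is [4.7 / 2.5 / 3.9]. Elementwise product with the kernel and sum: 2.5·-0.5.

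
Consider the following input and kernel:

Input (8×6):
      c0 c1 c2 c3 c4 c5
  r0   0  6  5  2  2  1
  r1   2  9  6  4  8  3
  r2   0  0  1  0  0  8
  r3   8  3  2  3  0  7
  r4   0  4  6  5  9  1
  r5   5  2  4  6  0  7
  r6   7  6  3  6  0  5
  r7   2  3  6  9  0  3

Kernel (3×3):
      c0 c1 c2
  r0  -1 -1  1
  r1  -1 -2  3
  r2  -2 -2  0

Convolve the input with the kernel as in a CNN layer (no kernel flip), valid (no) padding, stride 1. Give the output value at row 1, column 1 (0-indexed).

-23

The receptive field on the input at this output position is [9 6 4 / 0 1 0 / 3 2 3]. Elementwise product with the kernel and sum: 9·-1 + 6·-1 + 4·1 + 0·-1 + 1·-2 + 0·3 + 3·-2 + 2·-2.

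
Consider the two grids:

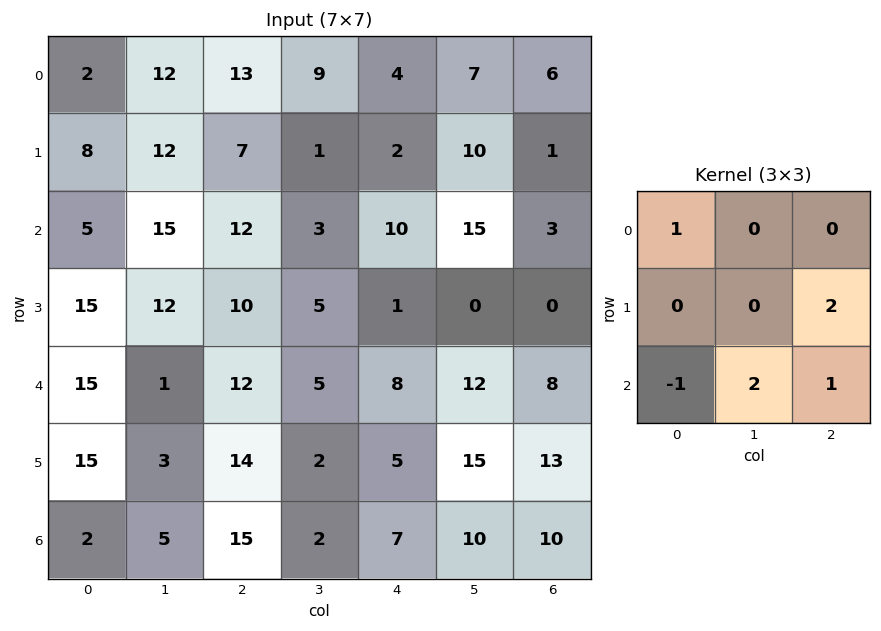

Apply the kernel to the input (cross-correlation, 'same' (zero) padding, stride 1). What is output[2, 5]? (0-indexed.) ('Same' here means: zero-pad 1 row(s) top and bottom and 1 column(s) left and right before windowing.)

7

The receptive field on the zero-padded input at this output position is [2 10 1 / 10 15 3 / 1 0 0]. Elementwise product with the kernel and sum: 2·1 + 3·2 + 1·-1 + 0·2 + 0·1.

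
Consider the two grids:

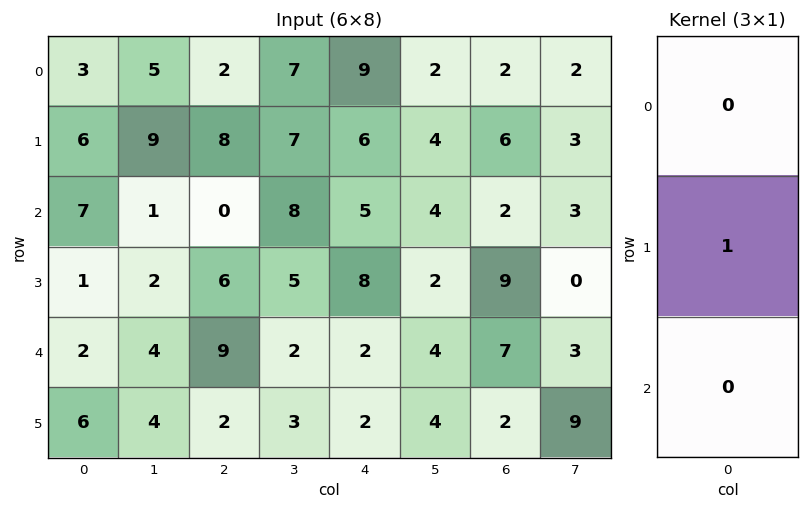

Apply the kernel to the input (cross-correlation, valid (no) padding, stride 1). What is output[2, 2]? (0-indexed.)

The receptive field on the input at this output position is [0 / 6 / 9]. Elementwise product with the kernel and sum: 6·1.

6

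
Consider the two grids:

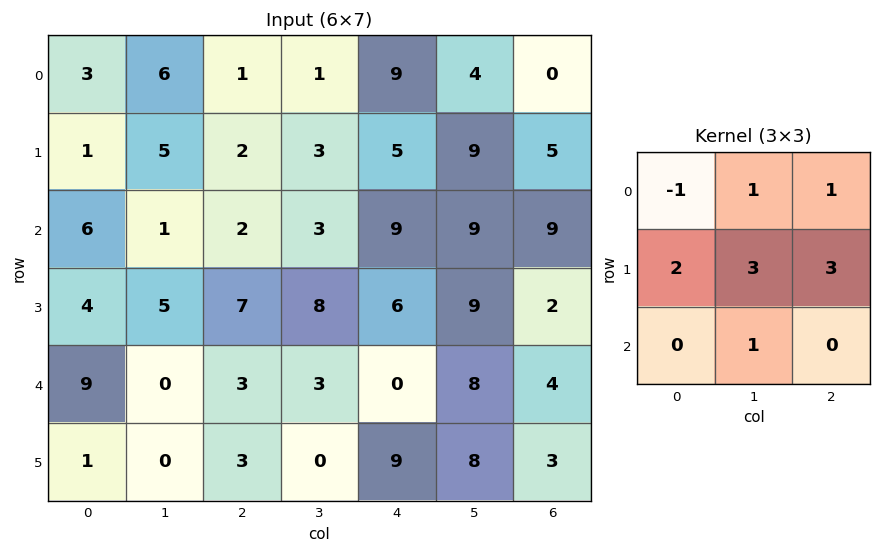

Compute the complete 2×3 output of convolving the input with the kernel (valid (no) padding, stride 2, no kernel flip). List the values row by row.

Output[0,0]: The receptive field on the input at this output position is [3 6 1 / 1 5 2 / 6 1 2]. Elementwise product with the kernel and sum: 3·-1 + 6·1 + 1·1 + 1·2 + 5·3 + 2·3 + 1·1.
Output[0,1]: The receptive field on the input at this output position is [1 1 9 / 2 3 5 / 2 3 9]. Elementwise product with the kernel and sum: 1·-1 + 1·1 + 9·1 + 2·2 + 3·3 + 5·3 + 3·1.

28 40 56
41 69 62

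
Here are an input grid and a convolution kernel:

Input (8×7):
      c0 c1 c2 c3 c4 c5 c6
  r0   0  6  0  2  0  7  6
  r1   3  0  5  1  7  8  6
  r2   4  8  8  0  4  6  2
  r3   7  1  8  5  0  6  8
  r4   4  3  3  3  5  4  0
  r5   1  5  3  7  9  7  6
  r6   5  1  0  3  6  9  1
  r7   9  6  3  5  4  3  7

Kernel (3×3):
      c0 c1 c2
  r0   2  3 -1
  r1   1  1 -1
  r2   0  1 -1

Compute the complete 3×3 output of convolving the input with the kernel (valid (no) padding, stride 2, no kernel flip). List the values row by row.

Output[0,0]: The receptive field on the input at this output position is [0 6 0 / 3 0 5 / 4 8 8]. Elementwise product with the kernel and sum: 0·2 + 6·3 + 0·-1 + 3·1 + 0·1 + 5·-1 + 8·1 + 8·-1.
Output[0,1]: The receptive field on the input at this output position is [0 2 0 / 5 1 7 / 8 0 4]. Elementwise product with the kernel and sum: 0·2 + 2·3 + 0·-1 + 5·1 + 1·1 + 7·-1 + 0·1 + 4·-1.

16 1 28
24 23 26
18 8 40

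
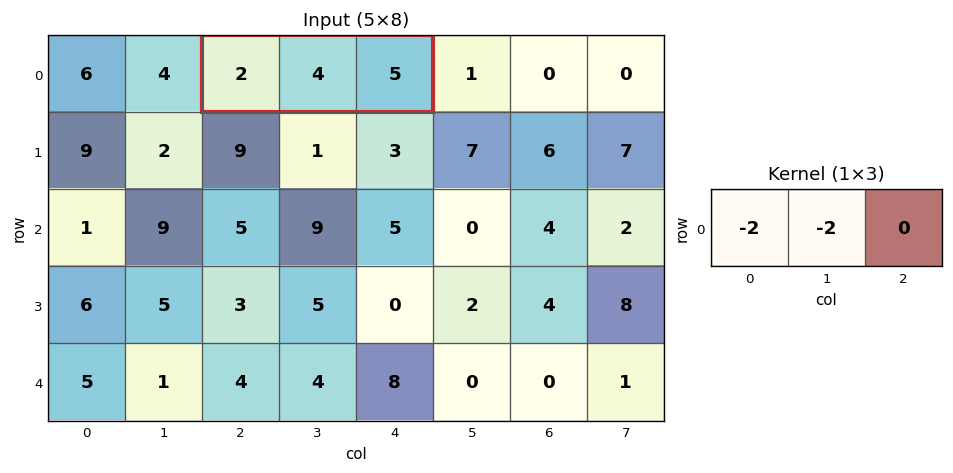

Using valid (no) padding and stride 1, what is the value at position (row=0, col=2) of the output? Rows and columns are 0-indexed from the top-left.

-12

The receptive field on the input at this output position is [2 4 5]. Elementwise product with the kernel and sum: 2·-2 + 4·-2.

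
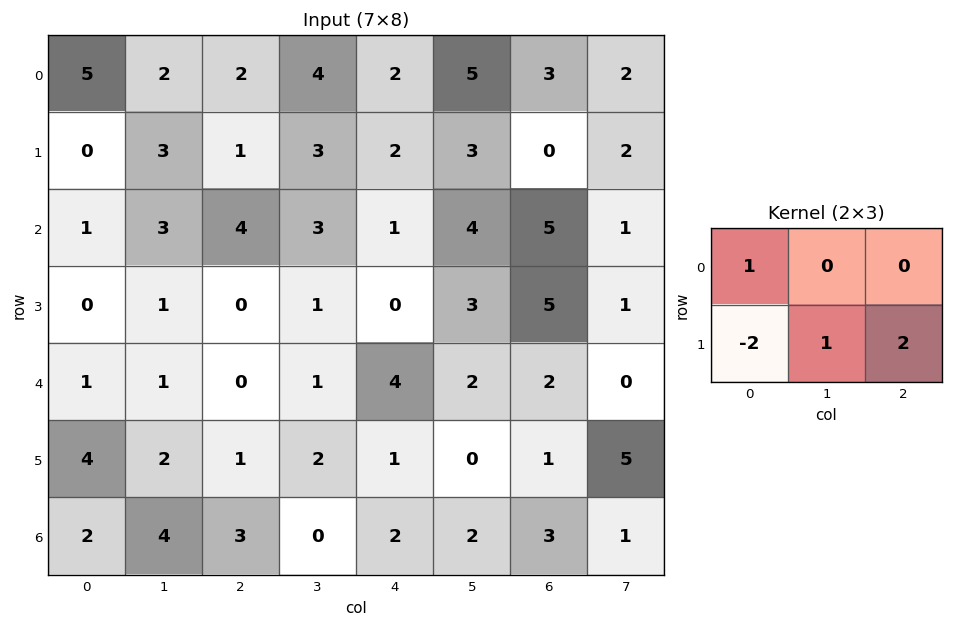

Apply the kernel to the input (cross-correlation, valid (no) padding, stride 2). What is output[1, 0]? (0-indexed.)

The receptive field on the input at this output position is [1 3 4 / 0 1 0]. Elementwise product with the kernel and sum: 1·1 + 0·-2 + 1·1 + 0·2.

2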